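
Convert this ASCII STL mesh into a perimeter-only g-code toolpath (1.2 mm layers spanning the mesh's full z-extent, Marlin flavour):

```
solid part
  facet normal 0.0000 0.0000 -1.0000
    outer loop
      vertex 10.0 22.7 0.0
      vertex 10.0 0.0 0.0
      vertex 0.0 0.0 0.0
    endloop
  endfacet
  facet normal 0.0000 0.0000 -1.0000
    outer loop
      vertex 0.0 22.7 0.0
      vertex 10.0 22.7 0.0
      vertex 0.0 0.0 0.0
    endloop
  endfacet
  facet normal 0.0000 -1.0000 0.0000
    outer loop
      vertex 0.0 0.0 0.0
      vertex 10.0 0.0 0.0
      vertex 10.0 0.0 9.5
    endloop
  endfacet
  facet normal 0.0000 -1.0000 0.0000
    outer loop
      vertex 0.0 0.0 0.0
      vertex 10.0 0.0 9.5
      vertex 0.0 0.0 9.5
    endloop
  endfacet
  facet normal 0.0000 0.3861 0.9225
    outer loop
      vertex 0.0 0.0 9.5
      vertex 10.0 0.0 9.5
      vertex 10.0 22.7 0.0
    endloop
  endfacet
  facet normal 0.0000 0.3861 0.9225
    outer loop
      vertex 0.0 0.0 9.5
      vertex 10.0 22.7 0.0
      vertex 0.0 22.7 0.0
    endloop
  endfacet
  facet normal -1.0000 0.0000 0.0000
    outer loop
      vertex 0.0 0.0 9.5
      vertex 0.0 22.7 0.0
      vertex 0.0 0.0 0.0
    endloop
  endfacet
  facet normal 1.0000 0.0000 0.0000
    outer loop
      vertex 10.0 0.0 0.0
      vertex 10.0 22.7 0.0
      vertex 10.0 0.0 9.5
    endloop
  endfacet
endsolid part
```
; perimeter-only toolpath
G21 ; units = mm
G90 ; absolute positioning
G28 ; home
; layer 1
G0 Z1.2
G0 X0.0 Y0.0
G1 X10.0 Y0.0
G1 X10.0 Y19.9
G1 X0.0 Y19.9
G1 X0.0 Y0.0
; layer 2
G0 Z2.4
G0 X0.0 Y0.0
G1 X10.0 Y0.0
G1 X10.0 Y17.0
G1 X0.0 Y17.0
G1 X0.0 Y0.0
; layer 3
G0 Z3.6
G0 X0.0 Y0.0
G1 X10.0 Y0.0
G1 X10.0 Y14.2
G1 X0.0 Y14.2
G1 X0.0 Y0.0
; layer 4
G0 Z4.8
G0 X0.0 Y0.0
G1 X10.0 Y0.0
G1 X10.0 Y11.3
G1 X0.0 Y11.3
G1 X0.0 Y0.0
; layer 5
G0 Z5.9
G0 X0.0 Y0.0
G1 X10.0 Y0.0
G1 X10.0 Y8.5
G1 X0.0 Y8.5
G1 X0.0 Y0.0
; layer 6
G0 Z7.1
G0 X0.0 Y0.0
G1 X10.0 Y0.0
G1 X10.0 Y5.7
G1 X0.0 Y5.7
G1 X0.0 Y0.0
; layer 7
G0 Z8.3
G0 X0.0 Y0.0
G1 X10.0 Y0.0
G1 X10.0 Y2.8
G1 X0.0 Y2.8
G1 X0.0 Y0.0
M2 ; end

The solid is a wedge (ramp): 10 × 22.7 mm base, rising to 9.5 mm along the y=0 edge and sloping linearly to z=0 at y=22.7. Slicing at Δz = 1.2 mm — 8 equal slices spanning the solid's height, so layer i sits at z = i·h/8 — gives 7 non-empty perimeters. Each is a 4-segment closed polygon; G0 lifts to the layer z and rapids to the start vertex, then G1 traces the edges. The cross-section shrinks linearly with z (the slice at the apex is degenerate and omitted).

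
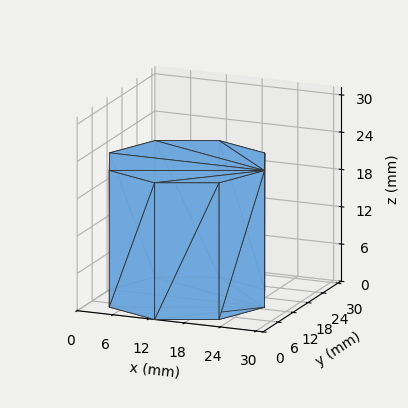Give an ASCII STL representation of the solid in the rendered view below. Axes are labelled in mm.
Reading the render: the shape is a regular 8-sided prism (a cylinder approximated with 8 flat sides), circumscribed radius ≈ 13 mm, height ≈ 22 mm (dimensions read to the nearest mm from the axis ticks). For the STL, each face is triangulated and given an outward normal.

solid part
  facet normal 0.0000 0.0000 -1.0000
    outer loop
      vertex 13.0 26.0 0.0
      vertex 22.2 22.2 0.0
      vertex 26.0 13.0 0.0
    endloop
  endfacet
  facet normal 0.0000 0.0000 -1.0000
    outer loop
      vertex 3.8 22.2 0.0
      vertex 13.0 26.0 0.0
      vertex 26.0 13.0 0.0
    endloop
  endfacet
  facet normal 0.0000 0.0000 -1.0000
    outer loop
      vertex 0.0 13.0 0.0
      vertex 3.8 22.2 0.0
      vertex 26.0 13.0 0.0
    endloop
  endfacet
  facet normal 0.0000 0.0000 -1.0000
    outer loop
      vertex 3.8 3.8 0.0
      vertex 0.0 13.0 0.0
      vertex 26.0 13.0 0.0
    endloop
  endfacet
  facet normal 0.0000 0.0000 -1.0000
    outer loop
      vertex 13.0 0.0 0.0
      vertex 3.8 3.8 0.0
      vertex 26.0 13.0 0.0
    endloop
  endfacet
  facet normal 0.0000 0.0000 -1.0000
    outer loop
      vertex 22.2 3.8 0.0
      vertex 13.0 0.0 0.0
      vertex 26.0 13.0 0.0
    endloop
  endfacet
  facet normal 0.0000 0.0000 1.0000
    outer loop
      vertex 26.0 13.0 22.0
      vertex 22.2 22.2 22.0
      vertex 13.0 26.0 22.0
    endloop
  endfacet
  facet normal 0.0000 0.0000 1.0000
    outer loop
      vertex 26.0 13.0 22.0
      vertex 13.0 26.0 22.0
      vertex 3.8 22.2 22.0
    endloop
  endfacet
  facet normal 0.0000 0.0000 1.0000
    outer loop
      vertex 26.0 13.0 22.0
      vertex 3.8 22.2 22.0
      vertex 0.0 13.0 22.0
    endloop
  endfacet
  facet normal 0.0000 0.0000 1.0000
    outer loop
      vertex 26.0 13.0 22.0
      vertex 0.0 13.0 22.0
      vertex 3.8 3.8 22.0
    endloop
  endfacet
  facet normal 0.0000 0.0000 1.0000
    outer loop
      vertex 26.0 13.0 22.0
      vertex 3.8 3.8 22.0
      vertex 13.0 0.0 22.0
    endloop
  endfacet
  facet normal 0.0000 0.0000 1.0000
    outer loop
      vertex 26.0 13.0 22.0
      vertex 13.0 0.0 22.0
      vertex 22.2 3.8 22.0
    endloop
  endfacet
  facet normal 0.9243 0.3818 0.0000
    outer loop
      vertex 26.0 13.0 0.0
      vertex 22.2 22.2 0.0
      vertex 22.2 22.2 22.0
    endloop
  endfacet
  facet normal 0.9243 0.3818 0.0000
    outer loop
      vertex 26.0 13.0 0.0
      vertex 22.2 22.2 22.0
      vertex 26.0 13.0 22.0
    endloop
  endfacet
  facet normal 0.3818 0.9243 0.0000
    outer loop
      vertex 22.2 22.2 0.0
      vertex 13.0 26.0 0.0
      vertex 13.0 26.0 22.0
    endloop
  endfacet
  facet normal 0.3818 0.9243 0.0000
    outer loop
      vertex 22.2 22.2 0.0
      vertex 13.0 26.0 22.0
      vertex 22.2 22.2 22.0
    endloop
  endfacet
  facet normal -0.3818 0.9243 0.0000
    outer loop
      vertex 13.0 26.0 0.0
      vertex 3.8 22.2 0.0
      vertex 3.8 22.2 22.0
    endloop
  endfacet
  facet normal -0.3818 0.9243 0.0000
    outer loop
      vertex 13.0 26.0 0.0
      vertex 3.8 22.2 22.0
      vertex 13.0 26.0 22.0
    endloop
  endfacet
  facet normal -0.9243 0.3818 0.0000
    outer loop
      vertex 3.8 22.2 0.0
      vertex 0.0 13.0 0.0
      vertex 0.0 13.0 22.0
    endloop
  endfacet
  facet normal -0.9243 0.3818 0.0000
    outer loop
      vertex 3.8 22.2 0.0
      vertex 0.0 13.0 22.0
      vertex 3.8 22.2 22.0
    endloop
  endfacet
  facet normal -0.9243 -0.3818 0.0000
    outer loop
      vertex 0.0 13.0 0.0
      vertex 3.8 3.8 0.0
      vertex 3.8 3.8 22.0
    endloop
  endfacet
  facet normal -0.9243 -0.3818 0.0000
    outer loop
      vertex 0.0 13.0 0.0
      vertex 3.8 3.8 22.0
      vertex 0.0 13.0 22.0
    endloop
  endfacet
  facet normal -0.3818 -0.9243 0.0000
    outer loop
      vertex 3.8 3.8 0.0
      vertex 13.0 0.0 0.0
      vertex 13.0 0.0 22.0
    endloop
  endfacet
  facet normal -0.3818 -0.9243 0.0000
    outer loop
      vertex 3.8 3.8 0.0
      vertex 13.0 0.0 22.0
      vertex 3.8 3.8 22.0
    endloop
  endfacet
  facet normal 0.3818 -0.9243 0.0000
    outer loop
      vertex 13.0 0.0 0.0
      vertex 22.2 3.8 0.0
      vertex 22.2 3.8 22.0
    endloop
  endfacet
  facet normal 0.3818 -0.9243 0.0000
    outer loop
      vertex 13.0 0.0 0.0
      vertex 22.2 3.8 22.0
      vertex 13.0 0.0 22.0
    endloop
  endfacet
  facet normal 0.9243 -0.3818 0.0000
    outer loop
      vertex 22.2 3.8 0.0
      vertex 26.0 13.0 0.0
      vertex 26.0 13.0 22.0
    endloop
  endfacet
  facet normal 0.9243 -0.3818 0.0000
    outer loop
      vertex 22.2 3.8 0.0
      vertex 26.0 13.0 22.0
      vertex 22.2 3.8 22.0
    endloop
  endfacet
endsolid part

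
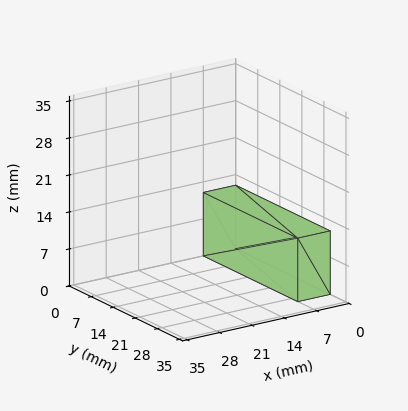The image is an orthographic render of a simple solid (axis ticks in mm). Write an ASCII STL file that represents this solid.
Reading the render: the shape is a rectangular box, roughly 7 × 30 mm footprint and 12 mm tall (dimensions read to the nearest mm from the axis ticks). For the STL, each face is triangulated and given an outward normal.

solid part
  facet normal 0.0000 0.0000 -1.0000
    outer loop
      vertex 7.0 30.0 0.0
      vertex 7.0 0.0 0.0
      vertex 0.0 0.0 0.0
    endloop
  endfacet
  facet normal 0.0000 0.0000 -1.0000
    outer loop
      vertex 0.0 30.0 0.0
      vertex 7.0 30.0 0.0
      vertex 0.0 0.0 0.0
    endloop
  endfacet
  facet normal 0.0000 0.0000 1.0000
    outer loop
      vertex 0.0 0.0 12.0
      vertex 7.0 0.0 12.0
      vertex 7.0 30.0 12.0
    endloop
  endfacet
  facet normal 0.0000 0.0000 1.0000
    outer loop
      vertex 0.0 0.0 12.0
      vertex 7.0 30.0 12.0
      vertex 0.0 30.0 12.0
    endloop
  endfacet
  facet normal 0.0000 -1.0000 0.0000
    outer loop
      vertex 0.0 0.0 0.0
      vertex 7.0 0.0 0.0
      vertex 7.0 0.0 12.0
    endloop
  endfacet
  facet normal 0.0000 -1.0000 0.0000
    outer loop
      vertex 0.0 0.0 0.0
      vertex 7.0 0.0 12.0
      vertex 0.0 0.0 12.0
    endloop
  endfacet
  facet normal 0.0000 1.0000 0.0000
    outer loop
      vertex 7.0 30.0 12.0
      vertex 7.0 30.0 0.0
      vertex 0.0 30.0 0.0
    endloop
  endfacet
  facet normal 0.0000 1.0000 0.0000
    outer loop
      vertex 0.0 30.0 12.0
      vertex 7.0 30.0 12.0
      vertex 0.0 30.0 0.0
    endloop
  endfacet
  facet normal -1.0000 0.0000 0.0000
    outer loop
      vertex 0.0 30.0 12.0
      vertex 0.0 30.0 0.0
      vertex 0.0 0.0 0.0
    endloop
  endfacet
  facet normal -1.0000 0.0000 0.0000
    outer loop
      vertex 0.0 0.0 12.0
      vertex 0.0 30.0 12.0
      vertex 0.0 0.0 0.0
    endloop
  endfacet
  facet normal 1.0000 0.0000 0.0000
    outer loop
      vertex 7.0 0.0 0.0
      vertex 7.0 30.0 0.0
      vertex 7.0 30.0 12.0
    endloop
  endfacet
  facet normal 1.0000 0.0000 0.0000
    outer loop
      vertex 7.0 0.0 0.0
      vertex 7.0 30.0 12.0
      vertex 7.0 0.0 12.0
    endloop
  endfacet
endsolid part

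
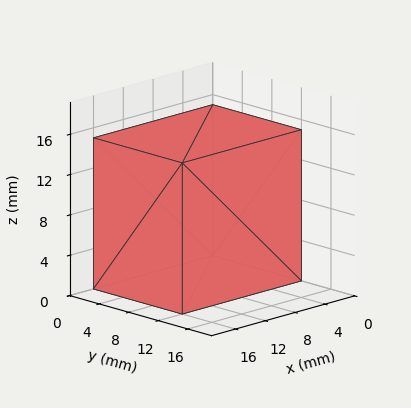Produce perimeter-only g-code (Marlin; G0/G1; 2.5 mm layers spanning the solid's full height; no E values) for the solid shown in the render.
Reading the render: the shape is a rectangular box, roughly 16 × 12 mm footprint and 15 mm tall (dimensions read to the nearest mm from the axis ticks). For the g-code, the solid's height is divided into equal slices at the stated Δz and each level perimeter traced with G1 moves after a G0 lift.

; perimeter-only toolpath
G21 ; units = mm
G90 ; absolute positioning
G28 ; home
; layer 1
G0 Z2.5
G0 X0.0 Y0.0
G1 X16.0 Y0.0
G1 X16.0 Y12.0
G1 X0.0 Y12.0
G1 X0.0 Y0.0
; layer 2
G0 Z5.0
G0 X0.0 Y0.0
G1 X16.0 Y0.0
G1 X16.0 Y12.0
G1 X0.0 Y12.0
G1 X0.0 Y0.0
; layer 3
G0 Z7.5
G0 X0.0 Y0.0
G1 X16.0 Y0.0
G1 X16.0 Y12.0
G1 X0.0 Y12.0
G1 X0.0 Y0.0
; layer 4
G0 Z10.0
G0 X0.0 Y0.0
G1 X16.0 Y0.0
G1 X16.0 Y12.0
G1 X0.0 Y12.0
G1 X0.0 Y0.0
; layer 5
G0 Z12.5
G0 X0.0 Y0.0
G1 X16.0 Y0.0
G1 X16.0 Y12.0
G1 X0.0 Y12.0
G1 X0.0 Y0.0
; layer 6
G0 Z15.0
G0 X0.0 Y0.0
G1 X16.0 Y0.0
G1 X16.0 Y12.0
G1 X0.0 Y12.0
G1 X0.0 Y0.0
M2 ; end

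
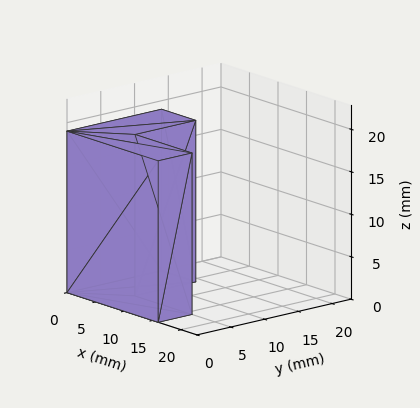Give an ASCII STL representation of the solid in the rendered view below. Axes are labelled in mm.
Reading the render: the shape is an L-shaped prism: outer 16 × 14 mm, arm thicknesses ≈ 5 mm (horizontal) and 6 mm (vertical), extruded 19 mm in z (dimensions read to the nearest mm from the axis ticks). For the STL, each face is triangulated and given an outward normal.

solid part
  facet normal 0.0000 0.0000 -1.0000
    outer loop
      vertex 16.000 5.000 0.000
      vertex 16.000 0.000 0.000
      vertex 0.000 0.000 0.000
    endloop
  endfacet
  facet normal 0.0000 0.0000 -1.0000
    outer loop
      vertex 6.000 5.000 0.000
      vertex 16.000 5.000 0.000
      vertex 0.000 0.000 0.000
    endloop
  endfacet
  facet normal 0.0000 0.0000 -1.0000
    outer loop
      vertex 6.000 14.000 0.000
      vertex 6.000 5.000 0.000
      vertex 0.000 0.000 0.000
    endloop
  endfacet
  facet normal 0.0000 0.0000 -1.0000
    outer loop
      vertex 0.000 14.000 0.000
      vertex 6.000 14.000 0.000
      vertex 0.000 0.000 0.000
    endloop
  endfacet
  facet normal 0.0000 0.0000 1.0000
    outer loop
      vertex 0.000 0.000 19.000
      vertex 16.000 0.000 19.000
      vertex 16.000 5.000 19.000
    endloop
  endfacet
  facet normal 0.0000 0.0000 1.0000
    outer loop
      vertex 0.000 0.000 19.000
      vertex 16.000 5.000 19.000
      vertex 6.000 5.000 19.000
    endloop
  endfacet
  facet normal 0.0000 0.0000 1.0000
    outer loop
      vertex 0.000 0.000 19.000
      vertex 6.000 5.000 19.000
      vertex 6.000 14.000 19.000
    endloop
  endfacet
  facet normal 0.0000 0.0000 1.0000
    outer loop
      vertex 0.000 0.000 19.000
      vertex 6.000 14.000 19.000
      vertex 0.000 14.000 19.000
    endloop
  endfacet
  facet normal 0.0000 -1.0000 0.0000
    outer loop
      vertex 0.000 0.000 0.000
      vertex 16.000 0.000 0.000
      vertex 16.000 0.000 19.000
    endloop
  endfacet
  facet normal 0.0000 -1.0000 0.0000
    outer loop
      vertex 0.000 0.000 0.000
      vertex 16.000 0.000 19.000
      vertex 0.000 0.000 19.000
    endloop
  endfacet
  facet normal 1.0000 0.0000 0.0000
    outer loop
      vertex 16.000 0.000 0.000
      vertex 16.000 5.000 0.000
      vertex 16.000 5.000 19.000
    endloop
  endfacet
  facet normal 1.0000 0.0000 0.0000
    outer loop
      vertex 16.000 0.000 0.000
      vertex 16.000 5.000 19.000
      vertex 16.000 0.000 19.000
    endloop
  endfacet
  facet normal 0.0000 1.0000 0.0000
    outer loop
      vertex 16.000 5.000 0.000
      vertex 6.000 5.000 0.000
      vertex 6.000 5.000 19.000
    endloop
  endfacet
  facet normal 0.0000 1.0000 0.0000
    outer loop
      vertex 16.000 5.000 0.000
      vertex 6.000 5.000 19.000
      vertex 16.000 5.000 19.000
    endloop
  endfacet
  facet normal 1.0000 0.0000 0.0000
    outer loop
      vertex 6.000 5.000 0.000
      vertex 6.000 14.000 0.000
      vertex 6.000 14.000 19.000
    endloop
  endfacet
  facet normal 1.0000 0.0000 0.0000
    outer loop
      vertex 6.000 5.000 0.000
      vertex 6.000 14.000 19.000
      vertex 6.000 5.000 19.000
    endloop
  endfacet
  facet normal 0.0000 1.0000 0.0000
    outer loop
      vertex 6.000 14.000 0.000
      vertex 0.000 14.000 0.000
      vertex 0.000 14.000 19.000
    endloop
  endfacet
  facet normal 0.0000 1.0000 0.0000
    outer loop
      vertex 6.000 14.000 0.000
      vertex 0.000 14.000 19.000
      vertex 6.000 14.000 19.000
    endloop
  endfacet
  facet normal -1.0000 0.0000 0.0000
    outer loop
      vertex 0.000 14.000 0.000
      vertex 0.000 0.000 0.000
      vertex 0.000 0.000 19.000
    endloop
  endfacet
  facet normal -1.0000 0.0000 0.0000
    outer loop
      vertex 0.000 14.000 0.000
      vertex 0.000 0.000 19.000
      vertex 0.000 14.000 19.000
    endloop
  endfacet
endsolid part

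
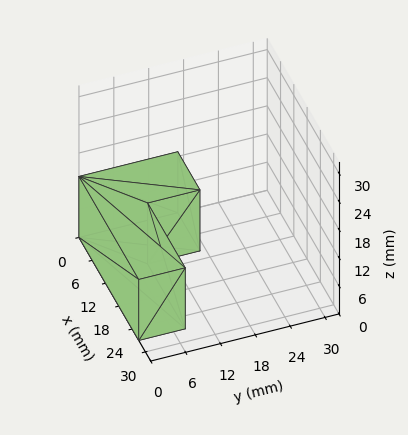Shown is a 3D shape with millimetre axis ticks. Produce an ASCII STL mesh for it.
Reading the render: the shape is an L-shaped prism: outer 27 × 17 mm, arm thicknesses ≈ 8 mm (horizontal) and 10 mm (vertical), extruded 13 mm in z (dimensions read to the nearest mm from the axis ticks). For the STL, each face is triangulated and given an outward normal.

solid part
  facet normal 0.0000 0.0000 -1.0000
    outer loop
      vertex 27.00 8.00 0.00
      vertex 27.00 0.00 0.00
      vertex 0.00 0.00 0.00
    endloop
  endfacet
  facet normal 0.0000 0.0000 -1.0000
    outer loop
      vertex 10.00 8.00 0.00
      vertex 27.00 8.00 0.00
      vertex 0.00 0.00 0.00
    endloop
  endfacet
  facet normal 0.0000 0.0000 -1.0000
    outer loop
      vertex 10.00 17.00 0.00
      vertex 10.00 8.00 0.00
      vertex 0.00 0.00 0.00
    endloop
  endfacet
  facet normal 0.0000 0.0000 -1.0000
    outer loop
      vertex 0.00 17.00 0.00
      vertex 10.00 17.00 0.00
      vertex 0.00 0.00 0.00
    endloop
  endfacet
  facet normal 0.0000 0.0000 1.0000
    outer loop
      vertex 0.00 0.00 13.00
      vertex 27.00 0.00 13.00
      vertex 27.00 8.00 13.00
    endloop
  endfacet
  facet normal 0.0000 0.0000 1.0000
    outer loop
      vertex 0.00 0.00 13.00
      vertex 27.00 8.00 13.00
      vertex 10.00 8.00 13.00
    endloop
  endfacet
  facet normal 0.0000 0.0000 1.0000
    outer loop
      vertex 0.00 0.00 13.00
      vertex 10.00 8.00 13.00
      vertex 10.00 17.00 13.00
    endloop
  endfacet
  facet normal 0.0000 0.0000 1.0000
    outer loop
      vertex 0.00 0.00 13.00
      vertex 10.00 17.00 13.00
      vertex 0.00 17.00 13.00
    endloop
  endfacet
  facet normal 0.0000 -1.0000 0.0000
    outer loop
      vertex 0.00 0.00 0.00
      vertex 27.00 0.00 0.00
      vertex 27.00 0.00 13.00
    endloop
  endfacet
  facet normal 0.0000 -1.0000 0.0000
    outer loop
      vertex 0.00 0.00 0.00
      vertex 27.00 0.00 13.00
      vertex 0.00 0.00 13.00
    endloop
  endfacet
  facet normal 1.0000 0.0000 0.0000
    outer loop
      vertex 27.00 0.00 0.00
      vertex 27.00 8.00 0.00
      vertex 27.00 8.00 13.00
    endloop
  endfacet
  facet normal 1.0000 0.0000 0.0000
    outer loop
      vertex 27.00 0.00 0.00
      vertex 27.00 8.00 13.00
      vertex 27.00 0.00 13.00
    endloop
  endfacet
  facet normal 0.0000 1.0000 0.0000
    outer loop
      vertex 27.00 8.00 0.00
      vertex 10.00 8.00 0.00
      vertex 10.00 8.00 13.00
    endloop
  endfacet
  facet normal 0.0000 1.0000 0.0000
    outer loop
      vertex 27.00 8.00 0.00
      vertex 10.00 8.00 13.00
      vertex 27.00 8.00 13.00
    endloop
  endfacet
  facet normal 1.0000 0.0000 0.0000
    outer loop
      vertex 10.00 8.00 0.00
      vertex 10.00 17.00 0.00
      vertex 10.00 17.00 13.00
    endloop
  endfacet
  facet normal 1.0000 0.0000 0.0000
    outer loop
      vertex 10.00 8.00 0.00
      vertex 10.00 17.00 13.00
      vertex 10.00 8.00 13.00
    endloop
  endfacet
  facet normal 0.0000 1.0000 0.0000
    outer loop
      vertex 10.00 17.00 0.00
      vertex 0.00 17.00 0.00
      vertex 0.00 17.00 13.00
    endloop
  endfacet
  facet normal 0.0000 1.0000 0.0000
    outer loop
      vertex 10.00 17.00 0.00
      vertex 0.00 17.00 13.00
      vertex 10.00 17.00 13.00
    endloop
  endfacet
  facet normal -1.0000 0.0000 0.0000
    outer loop
      vertex 0.00 17.00 0.00
      vertex 0.00 0.00 0.00
      vertex 0.00 0.00 13.00
    endloop
  endfacet
  facet normal -1.0000 0.0000 0.0000
    outer loop
      vertex 0.00 17.00 0.00
      vertex 0.00 0.00 13.00
      vertex 0.00 17.00 13.00
    endloop
  endfacet
endsolid part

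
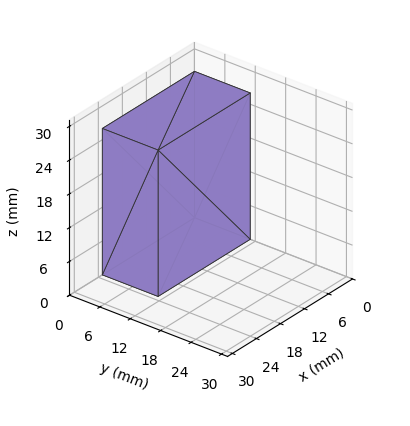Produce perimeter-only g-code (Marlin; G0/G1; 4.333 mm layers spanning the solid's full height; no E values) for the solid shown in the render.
Reading the render: the shape is a rectangular box, roughly 23 × 11 mm footprint and 26 mm tall (dimensions read to the nearest mm from the axis ticks). For the g-code, the solid's height is divided into equal slices at the stated Δz and each level perimeter traced with G1 moves after a G0 lift.

; perimeter-only toolpath
G21 ; units = mm
G90 ; absolute positioning
G28 ; home
; layer 1
G0 Z4.333
G0 X0.000 Y0.000
G1 X23.000 Y0.000
G1 X23.000 Y11.000
G1 X0.000 Y11.000
G1 X0.000 Y0.000
; layer 2
G0 Z8.667
G0 X0.000 Y0.000
G1 X23.000 Y0.000
G1 X23.000 Y11.000
G1 X0.000 Y11.000
G1 X0.000 Y0.000
; layer 3
G0 Z13.000
G0 X0.000 Y0.000
G1 X23.000 Y0.000
G1 X23.000 Y11.000
G1 X0.000 Y11.000
G1 X0.000 Y0.000
; layer 4
G0 Z17.333
G0 X0.000 Y0.000
G1 X23.000 Y0.000
G1 X23.000 Y11.000
G1 X0.000 Y11.000
G1 X0.000 Y0.000
; layer 5
G0 Z21.667
G0 X0.000 Y0.000
G1 X23.000 Y0.000
G1 X23.000 Y11.000
G1 X0.000 Y11.000
G1 X0.000 Y0.000
; layer 6
G0 Z26.000
G0 X0.000 Y0.000
G1 X23.000 Y0.000
G1 X23.000 Y11.000
G1 X0.000 Y11.000
G1 X0.000 Y0.000
M2 ; end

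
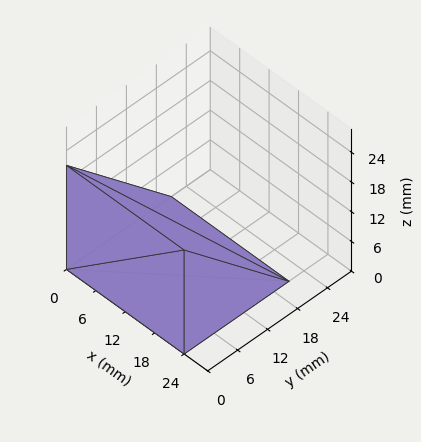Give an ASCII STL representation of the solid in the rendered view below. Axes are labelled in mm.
Reading the render: the shape is a wedge (ramp): 24 × 21 mm base, rising to 21 mm along the y=0 edge and sloping linearly to z=0 at y=21 (dimensions read to the nearest mm from the axis ticks). For the STL, each face is triangulated and given an outward normal.

solid part
  facet normal 0.0000 0.0000 -1.0000
    outer loop
      vertex 24.000 21.000 0.000
      vertex 24.000 0.000 0.000
      vertex 0.000 0.000 0.000
    endloop
  endfacet
  facet normal 0.0000 0.0000 -1.0000
    outer loop
      vertex 0.000 21.000 0.000
      vertex 24.000 21.000 0.000
      vertex 0.000 0.000 0.000
    endloop
  endfacet
  facet normal 0.0000 -1.0000 0.0000
    outer loop
      vertex 0.000 0.000 0.000
      vertex 24.000 0.000 0.000
      vertex 24.000 0.000 21.000
    endloop
  endfacet
  facet normal 0.0000 -1.0000 0.0000
    outer loop
      vertex 0.000 0.000 0.000
      vertex 24.000 0.000 21.000
      vertex 0.000 0.000 21.000
    endloop
  endfacet
  facet normal 0.0000 0.7071 0.7071
    outer loop
      vertex 0.000 0.000 21.000
      vertex 24.000 0.000 21.000
      vertex 24.000 21.000 0.000
    endloop
  endfacet
  facet normal 0.0000 0.7071 0.7071
    outer loop
      vertex 0.000 0.000 21.000
      vertex 24.000 21.000 0.000
      vertex 0.000 21.000 0.000
    endloop
  endfacet
  facet normal -1.0000 0.0000 0.0000
    outer loop
      vertex 0.000 0.000 21.000
      vertex 0.000 21.000 0.000
      vertex 0.000 0.000 0.000
    endloop
  endfacet
  facet normal 1.0000 0.0000 0.0000
    outer loop
      vertex 24.000 0.000 0.000
      vertex 24.000 21.000 0.000
      vertex 24.000 0.000 21.000
    endloop
  endfacet
endsolid part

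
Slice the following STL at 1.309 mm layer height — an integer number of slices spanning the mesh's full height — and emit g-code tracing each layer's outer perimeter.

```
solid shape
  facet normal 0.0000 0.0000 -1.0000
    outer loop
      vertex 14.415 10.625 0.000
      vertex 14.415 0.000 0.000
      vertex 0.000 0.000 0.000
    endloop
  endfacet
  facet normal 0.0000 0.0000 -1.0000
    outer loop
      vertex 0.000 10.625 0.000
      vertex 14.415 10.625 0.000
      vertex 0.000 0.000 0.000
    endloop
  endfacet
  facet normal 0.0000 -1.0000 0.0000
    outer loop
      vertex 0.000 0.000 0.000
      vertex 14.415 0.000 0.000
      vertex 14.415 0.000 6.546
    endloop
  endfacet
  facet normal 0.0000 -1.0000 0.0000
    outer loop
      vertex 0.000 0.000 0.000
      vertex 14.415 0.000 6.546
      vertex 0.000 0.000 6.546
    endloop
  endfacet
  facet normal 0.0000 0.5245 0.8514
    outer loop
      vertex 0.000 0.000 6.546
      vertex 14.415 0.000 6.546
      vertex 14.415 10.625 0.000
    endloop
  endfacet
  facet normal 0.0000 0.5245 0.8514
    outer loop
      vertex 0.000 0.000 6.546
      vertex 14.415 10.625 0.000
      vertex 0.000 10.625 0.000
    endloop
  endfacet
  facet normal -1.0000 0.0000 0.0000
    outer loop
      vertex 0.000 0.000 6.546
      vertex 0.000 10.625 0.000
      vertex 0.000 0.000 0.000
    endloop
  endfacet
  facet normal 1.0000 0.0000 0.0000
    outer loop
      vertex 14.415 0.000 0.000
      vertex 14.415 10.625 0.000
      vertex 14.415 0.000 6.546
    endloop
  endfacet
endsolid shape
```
; perimeter-only toolpath
G21 ; units = mm
G90 ; absolute positioning
G28 ; home
; layer 1
G0 Z1.309
G0 X0.000 Y0.000
G1 X14.415 Y0.000
G1 X14.415 Y8.500
G1 X0.000 Y8.500
G1 X0.000 Y0.000
; layer 2
G0 Z2.618
G0 X0.000 Y0.000
G1 X14.415 Y0.000
G1 X14.415 Y6.375
G1 X0.000 Y6.375
G1 X0.000 Y0.000
; layer 3
G0 Z3.928
G0 X0.000 Y0.000
G1 X14.415 Y0.000
G1 X14.415 Y4.250
G1 X0.000 Y4.250
G1 X0.000 Y0.000
; layer 4
G0 Z5.237
G0 X0.000 Y0.000
G1 X14.415 Y0.000
G1 X14.415 Y2.125
G1 X0.000 Y2.125
G1 X0.000 Y0.000
M2 ; end

The solid is a wedge (ramp): 14.4 × 10.6 mm base, rising to 6.55 mm along the y=0 edge and sloping linearly to z=0 at y=10.6. Slicing at Δz = 1.309 mm — 5 equal slices spanning the solid's height, so layer i sits at z = i·h/5 — gives 4 non-empty perimeters. Each is a 4-segment closed polygon; G0 lifts to the layer z and rapids to the start vertex, then G1 traces the edges. The cross-section shrinks linearly with z (the slice at the apex is degenerate and omitted).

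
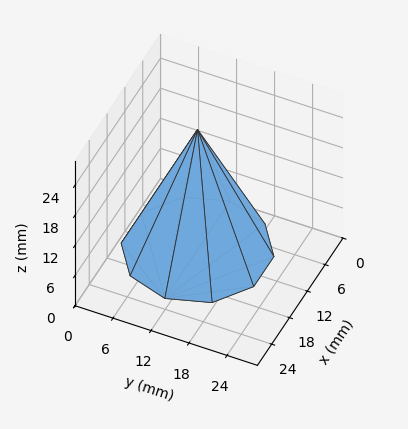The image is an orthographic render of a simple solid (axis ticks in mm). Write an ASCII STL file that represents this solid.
Reading the render: the shape is a regular 10-sided pyramid, base circumscribed radius ≈ 11 mm, apex at z ≈ 24 mm (dimensions read to the nearest mm from the axis ticks). For the STL, each face is triangulated and given an outward normal.

solid part
  facet normal 0.0000 0.0000 -1.0000
    outer loop
      vertex 14.40 21.46 0.00
      vertex 19.90 17.47 0.00
      vertex 22.00 11.00 0.00
    endloop
  endfacet
  facet normal 0.0000 0.0000 -1.0000
    outer loop
      vertex 7.60 21.46 0.00
      vertex 14.40 21.46 0.00
      vertex 22.00 11.00 0.00
    endloop
  endfacet
  facet normal 0.0000 0.0000 -1.0000
    outer loop
      vertex 2.10 17.47 0.00
      vertex 7.60 21.46 0.00
      vertex 22.00 11.00 0.00
    endloop
  endfacet
  facet normal 0.0000 0.0000 -1.0000
    outer loop
      vertex 0.00 11.00 0.00
      vertex 2.10 17.47 0.00
      vertex 22.00 11.00 0.00
    endloop
  endfacet
  facet normal 0.0000 0.0000 -1.0000
    outer loop
      vertex 2.10 4.53 0.00
      vertex 0.00 11.00 0.00
      vertex 22.00 11.00 0.00
    endloop
  endfacet
  facet normal 0.0000 0.0000 -1.0000
    outer loop
      vertex 7.60 0.54 0.00
      vertex 2.10 4.53 0.00
      vertex 22.00 11.00 0.00
    endloop
  endfacet
  facet normal 0.0000 0.0000 -1.0000
    outer loop
      vertex 14.40 0.54 0.00
      vertex 7.60 0.54 0.00
      vertex 22.00 11.00 0.00
    endloop
  endfacet
  facet normal 0.0000 0.0000 -1.0000
    outer loop
      vertex 19.90 4.53 0.00
      vertex 14.40 0.54 0.00
      vertex 22.00 11.00 0.00
    endloop
  endfacet
  facet normal 0.8719 0.2830 0.3996
    outer loop
      vertex 22.00 11.00 0.00
      vertex 19.90 17.47 0.00
      vertex 11.00 11.00 24.00
    endloop
  endfacet
  facet normal 0.5383 0.7420 0.3996
    outer loop
      vertex 19.90 17.47 0.00
      vertex 14.40 21.46 0.00
      vertex 11.00 11.00 24.00
    endloop
  endfacet
  facet normal 0.0000 0.9167 0.3995
    outer loop
      vertex 14.40 21.46 0.00
      vertex 7.60 21.46 0.00
      vertex 11.00 11.00 24.00
    endloop
  endfacet
  facet normal -0.5383 0.7420 0.3996
    outer loop
      vertex 7.60 21.46 0.00
      vertex 2.10 17.47 0.00
      vertex 11.00 11.00 24.00
    endloop
  endfacet
  facet normal -0.8719 0.2830 0.3996
    outer loop
      vertex 2.10 17.47 0.00
      vertex 0.00 11.00 0.00
      vertex 11.00 11.00 24.00
    endloop
  endfacet
  facet normal -0.8719 -0.2830 0.3996
    outer loop
      vertex 0.00 11.00 0.00
      vertex 2.10 4.53 0.00
      vertex 11.00 11.00 24.00
    endloop
  endfacet
  facet normal -0.5383 -0.7420 0.3996
    outer loop
      vertex 2.10 4.53 0.00
      vertex 7.60 0.54 0.00
      vertex 11.00 11.00 24.00
    endloop
  endfacet
  facet normal 0.0000 -0.9167 0.3995
    outer loop
      vertex 7.60 0.54 0.00
      vertex 14.40 0.54 0.00
      vertex 11.00 11.00 24.00
    endloop
  endfacet
  facet normal 0.5383 -0.7420 0.3996
    outer loop
      vertex 14.40 0.54 0.00
      vertex 19.90 4.53 0.00
      vertex 11.00 11.00 24.00
    endloop
  endfacet
  facet normal 0.8719 -0.2830 0.3996
    outer loop
      vertex 19.90 4.53 0.00
      vertex 22.00 11.00 0.00
      vertex 11.00 11.00 24.00
    endloop
  endfacet
endsolid part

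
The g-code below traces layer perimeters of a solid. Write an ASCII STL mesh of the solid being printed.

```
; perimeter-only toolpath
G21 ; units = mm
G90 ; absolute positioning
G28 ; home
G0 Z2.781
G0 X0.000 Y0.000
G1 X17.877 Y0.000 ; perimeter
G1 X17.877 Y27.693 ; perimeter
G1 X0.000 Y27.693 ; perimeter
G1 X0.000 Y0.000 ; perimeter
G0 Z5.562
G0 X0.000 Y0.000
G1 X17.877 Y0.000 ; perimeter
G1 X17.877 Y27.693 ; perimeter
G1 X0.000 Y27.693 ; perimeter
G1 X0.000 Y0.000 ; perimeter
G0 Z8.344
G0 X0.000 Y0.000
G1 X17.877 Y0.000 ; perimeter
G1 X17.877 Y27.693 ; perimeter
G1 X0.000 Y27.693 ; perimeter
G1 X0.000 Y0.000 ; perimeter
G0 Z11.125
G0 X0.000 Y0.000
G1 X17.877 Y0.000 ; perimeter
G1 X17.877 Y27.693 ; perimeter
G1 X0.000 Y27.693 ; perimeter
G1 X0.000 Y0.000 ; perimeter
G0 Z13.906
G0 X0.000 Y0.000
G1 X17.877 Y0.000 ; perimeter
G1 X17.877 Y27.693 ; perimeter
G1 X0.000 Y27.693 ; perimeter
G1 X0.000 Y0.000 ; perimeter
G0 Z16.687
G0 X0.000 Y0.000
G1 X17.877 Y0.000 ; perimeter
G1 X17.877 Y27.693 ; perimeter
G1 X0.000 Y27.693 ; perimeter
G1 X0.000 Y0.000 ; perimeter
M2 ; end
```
solid part
  facet normal 0.0000 0.0000 -1.0000
    outer loop
      vertex 17.877 27.693 0.000
      vertex 17.877 0.000 0.000
      vertex 0.000 0.000 0.000
    endloop
  endfacet
  facet normal 0.0000 0.0000 -1.0000
    outer loop
      vertex 0.000 27.693 0.000
      vertex 17.877 27.693 0.000
      vertex 0.000 0.000 0.000
    endloop
  endfacet
  facet normal 0.0000 0.0000 1.0000
    outer loop
      vertex 0.000 0.000 16.687
      vertex 17.877 0.000 16.687
      vertex 17.877 27.693 16.687
    endloop
  endfacet
  facet normal 0.0000 0.0000 1.0000
    outer loop
      vertex 0.000 0.000 16.687
      vertex 17.877 27.693 16.687
      vertex 0.000 27.693 16.687
    endloop
  endfacet
  facet normal 0.0000 -1.0000 0.0000
    outer loop
      vertex 0.000 0.000 0.000
      vertex 17.877 0.000 0.000
      vertex 17.877 0.000 16.687
    endloop
  endfacet
  facet normal 0.0000 -1.0000 0.0000
    outer loop
      vertex 0.000 0.000 0.000
      vertex 17.877 0.000 16.687
      vertex 0.000 0.000 16.687
    endloop
  endfacet
  facet normal 0.0000 1.0000 0.0000
    outer loop
      vertex 17.877 27.693 16.687
      vertex 17.877 27.693 0.000
      vertex 0.000 27.693 0.000
    endloop
  endfacet
  facet normal 0.0000 1.0000 0.0000
    outer loop
      vertex 0.000 27.693 16.687
      vertex 17.877 27.693 16.687
      vertex 0.000 27.693 0.000
    endloop
  endfacet
  facet normal -1.0000 0.0000 0.0000
    outer loop
      vertex 0.000 27.693 16.687
      vertex 0.000 27.693 0.000
      vertex 0.000 0.000 0.000
    endloop
  endfacet
  facet normal -1.0000 0.0000 0.0000
    outer loop
      vertex 0.000 0.000 16.687
      vertex 0.000 27.693 16.687
      vertex 0.000 0.000 0.000
    endloop
  endfacet
  facet normal 1.0000 0.0000 0.0000
    outer loop
      vertex 17.877 0.000 0.000
      vertex 17.877 27.693 0.000
      vertex 17.877 27.693 16.687
    endloop
  endfacet
  facet normal 1.0000 0.0000 0.0000
    outer loop
      vertex 17.877 0.000 0.000
      vertex 17.877 27.693 16.687
      vertex 17.877 0.000 16.687
    endloop
  endfacet
endsolid part

The G0 Z moves step by Δz≈2.781 mm. Every layer's G1 loop is the same polygon, so the solid is a straight extrusion of it from z=0 to z≈16.7. Closing with flat bottom and top caps and triangulating gives 12 facets — a rectangular box, roughly 17.9 × 27.7 mm footprint and 16.7 mm tall.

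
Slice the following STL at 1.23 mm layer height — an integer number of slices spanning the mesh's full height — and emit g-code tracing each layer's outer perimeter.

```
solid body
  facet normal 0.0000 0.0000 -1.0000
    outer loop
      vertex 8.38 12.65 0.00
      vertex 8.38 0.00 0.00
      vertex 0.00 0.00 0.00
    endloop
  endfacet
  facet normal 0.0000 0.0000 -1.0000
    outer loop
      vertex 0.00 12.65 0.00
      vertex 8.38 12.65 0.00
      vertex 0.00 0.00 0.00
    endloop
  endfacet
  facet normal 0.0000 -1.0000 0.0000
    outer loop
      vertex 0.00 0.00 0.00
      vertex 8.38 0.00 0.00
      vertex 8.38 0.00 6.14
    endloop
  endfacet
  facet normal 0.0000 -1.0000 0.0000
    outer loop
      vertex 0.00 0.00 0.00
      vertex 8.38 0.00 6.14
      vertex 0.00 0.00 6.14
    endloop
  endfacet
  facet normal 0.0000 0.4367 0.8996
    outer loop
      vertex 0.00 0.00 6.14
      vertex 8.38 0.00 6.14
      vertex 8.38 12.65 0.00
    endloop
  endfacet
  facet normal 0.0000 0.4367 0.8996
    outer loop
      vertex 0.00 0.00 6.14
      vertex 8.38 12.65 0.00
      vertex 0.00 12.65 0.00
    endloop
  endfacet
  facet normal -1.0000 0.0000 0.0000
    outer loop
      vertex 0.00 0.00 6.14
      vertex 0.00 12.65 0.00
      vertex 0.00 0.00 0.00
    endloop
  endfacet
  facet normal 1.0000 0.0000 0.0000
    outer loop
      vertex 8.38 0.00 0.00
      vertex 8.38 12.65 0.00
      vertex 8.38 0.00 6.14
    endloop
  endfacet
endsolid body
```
; perimeter-only toolpath
G21 ; units = mm
G90 ; absolute positioning
G28 ; home
; layer 1
G0 Z1.23
G0 X0.00 Y0.00
G1 X8.38 Y0.00
G1 X8.38 Y10.12
G1 X0.00 Y10.12
G1 X0.00 Y0.00
; layer 2
G0 Z2.46
G0 X0.00 Y0.00
G1 X8.38 Y0.00
G1 X8.38 Y7.59
G1 X0.00 Y7.59
G1 X0.00 Y0.00
; layer 3
G0 Z3.68
G0 X0.00 Y0.00
G1 X8.38 Y0.00
G1 X8.38 Y5.06
G1 X0.00 Y5.06
G1 X0.00 Y0.00
; layer 4
G0 Z4.91
G0 X0.00 Y0.00
G1 X8.38 Y0.00
G1 X8.38 Y2.53
G1 X0.00 Y2.53
G1 X0.00 Y0.00
M2 ; end

The solid is a wedge (ramp): 8.38 × 12.7 mm base, rising to 6.14 mm along the y=0 edge and sloping linearly to z=0 at y=12.7. Slicing at Δz = 1.23 mm — 5 equal slices spanning the solid's height, so layer i sits at z = i·h/5 — gives 4 non-empty perimeters. Each is a 4-segment closed polygon; G0 lifts to the layer z and rapids to the start vertex, then G1 traces the edges. The cross-section shrinks linearly with z (the slice at the apex is degenerate and omitted).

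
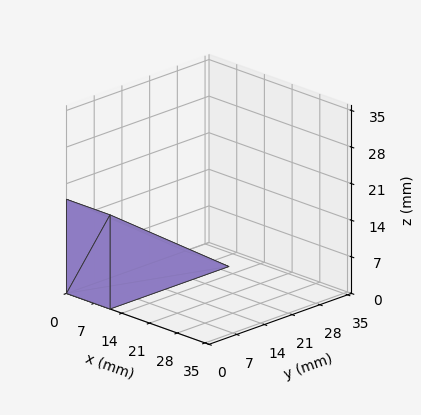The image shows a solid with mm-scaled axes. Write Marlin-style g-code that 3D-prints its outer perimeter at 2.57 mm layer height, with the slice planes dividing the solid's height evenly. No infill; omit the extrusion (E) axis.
Reading the render: the shape is a wedge (ramp): 11 × 30 mm base, rising to 18 mm along the y=0 edge and sloping linearly to z=0 at y=30 (dimensions read to the nearest mm from the axis ticks). For the g-code, the solid's height is divided into equal slices at the stated Δz and each level perimeter traced with G1 moves after a G0 lift.

; perimeter-only toolpath
G21 ; units = mm
G90 ; absolute positioning
G28 ; home
; layer 1
G0 Z2.57
G0 X0.00 Y0.00
G1 X11.00 Y0.00
G1 X11.00 Y25.71
G1 X0.00 Y25.71
G1 X0.00 Y0.00
; layer 2
G0 Z5.14
G0 X0.00 Y0.00
G1 X11.00 Y0.00
G1 X11.00 Y21.43
G1 X0.00 Y21.43
G1 X0.00 Y0.00
; layer 3
G0 Z7.71
G0 X0.00 Y0.00
G1 X11.00 Y0.00
G1 X11.00 Y17.14
G1 X0.00 Y17.14
G1 X0.00 Y0.00
; layer 4
G0 Z10.29
G0 X0.00 Y0.00
G1 X11.00 Y0.00
G1 X11.00 Y12.86
G1 X0.00 Y12.86
G1 X0.00 Y0.00
; layer 5
G0 Z12.86
G0 X0.00 Y0.00
G1 X11.00 Y0.00
G1 X11.00 Y8.57
G1 X0.00 Y8.57
G1 X0.00 Y0.00
; layer 6
G0 Z15.43
G0 X0.00 Y0.00
G1 X11.00 Y0.00
G1 X11.00 Y4.29
G1 X0.00 Y4.29
G1 X0.00 Y0.00
M2 ; end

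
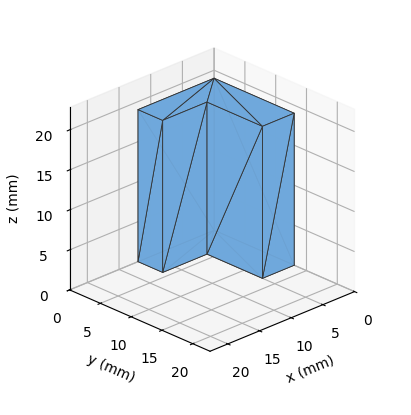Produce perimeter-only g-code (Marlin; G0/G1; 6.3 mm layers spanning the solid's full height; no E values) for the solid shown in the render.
Reading the render: the shape is an L-shaped prism: outer 12 × 13 mm, arm thicknesses ≈ 4 mm (horizontal) and 5 mm (vertical), extruded 19 mm in z (dimensions read to the nearest mm from the axis ticks). For the g-code, the solid's height is divided into equal slices at the stated Δz and each level perimeter traced with G1 moves after a G0 lift.

; perimeter-only toolpath
G21 ; units = mm
G90 ; absolute positioning
G28 ; home
; layer 1
G0 Z6.3
G0 X0.0 Y0.0
G1 X12.0 Y0.0
G1 X12.0 Y4.0
G1 X5.0 Y4.0
G1 X5.0 Y13.0
G1 X0.0 Y13.0
G1 X0.0 Y0.0
; layer 2
G0 Z12.7
G0 X0.0 Y0.0
G1 X12.0 Y0.0
G1 X12.0 Y4.0
G1 X5.0 Y4.0
G1 X5.0 Y13.0
G1 X0.0 Y13.0
G1 X0.0 Y0.0
; layer 3
G0 Z19.0
G0 X0.0 Y0.0
G1 X12.0 Y0.0
G1 X12.0 Y4.0
G1 X5.0 Y4.0
G1 X5.0 Y13.0
G1 X0.0 Y13.0
G1 X0.0 Y0.0
M2 ; end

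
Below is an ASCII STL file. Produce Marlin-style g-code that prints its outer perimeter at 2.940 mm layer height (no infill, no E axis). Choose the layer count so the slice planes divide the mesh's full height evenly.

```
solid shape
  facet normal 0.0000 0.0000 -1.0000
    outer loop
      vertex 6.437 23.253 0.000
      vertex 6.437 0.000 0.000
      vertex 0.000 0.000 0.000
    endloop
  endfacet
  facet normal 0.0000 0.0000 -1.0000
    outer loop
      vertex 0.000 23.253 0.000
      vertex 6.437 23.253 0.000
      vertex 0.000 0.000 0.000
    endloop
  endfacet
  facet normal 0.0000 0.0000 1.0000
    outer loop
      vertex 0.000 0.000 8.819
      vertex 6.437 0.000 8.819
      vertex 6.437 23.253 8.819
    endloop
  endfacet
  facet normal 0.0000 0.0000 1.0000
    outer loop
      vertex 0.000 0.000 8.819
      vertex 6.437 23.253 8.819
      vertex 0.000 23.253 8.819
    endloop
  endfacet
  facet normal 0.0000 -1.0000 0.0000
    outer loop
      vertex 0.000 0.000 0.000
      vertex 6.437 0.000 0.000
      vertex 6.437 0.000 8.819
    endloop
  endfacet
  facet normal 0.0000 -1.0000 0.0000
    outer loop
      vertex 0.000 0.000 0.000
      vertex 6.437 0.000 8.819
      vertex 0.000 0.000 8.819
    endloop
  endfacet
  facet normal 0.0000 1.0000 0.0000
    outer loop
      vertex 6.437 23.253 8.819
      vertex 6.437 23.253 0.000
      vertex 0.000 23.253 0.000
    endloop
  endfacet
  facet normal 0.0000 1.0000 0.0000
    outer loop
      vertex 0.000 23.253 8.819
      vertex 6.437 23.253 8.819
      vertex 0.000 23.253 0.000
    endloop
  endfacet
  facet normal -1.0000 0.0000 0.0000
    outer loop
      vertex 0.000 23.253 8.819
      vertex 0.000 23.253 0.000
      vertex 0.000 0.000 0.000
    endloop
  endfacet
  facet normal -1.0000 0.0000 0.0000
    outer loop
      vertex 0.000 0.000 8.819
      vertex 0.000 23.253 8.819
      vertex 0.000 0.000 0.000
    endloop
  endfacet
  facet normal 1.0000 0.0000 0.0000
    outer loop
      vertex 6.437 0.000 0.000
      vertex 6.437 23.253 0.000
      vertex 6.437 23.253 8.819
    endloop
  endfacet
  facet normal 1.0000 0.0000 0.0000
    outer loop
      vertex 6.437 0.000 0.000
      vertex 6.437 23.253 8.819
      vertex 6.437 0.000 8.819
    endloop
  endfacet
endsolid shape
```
; perimeter-only toolpath
G21 ; units = mm
G90 ; absolute positioning
G28 ; home
; layer 1
G0 Z2.940
G0 X0.000 Y0.000
G1 X6.437 Y0.000
G1 X6.437 Y23.253
G1 X0.000 Y23.253
G1 X0.000 Y0.000
; layer 2
G0 Z5.879
G0 X0.000 Y0.000
G1 X6.437 Y0.000
G1 X6.437 Y23.253
G1 X0.000 Y23.253
G1 X0.000 Y0.000
; layer 3
G0 Z8.819
G0 X0.000 Y0.000
G1 X6.437 Y0.000
G1 X6.437 Y23.253
G1 X0.000 Y23.253
G1 X0.000 Y0.000
M2 ; end

The solid is a rectangular box, roughly 6.44 × 23.3 mm footprint and 8.82 mm tall. Slicing at Δz = 2.940 mm — 3 equal slices spanning the solid's height, so layer i sits at z = i·h/3 — gives 3 non-empty perimeters. Each is a 4-segment closed polygon; G0 lifts to the layer z and rapids to the start vertex, then G1 traces the edges.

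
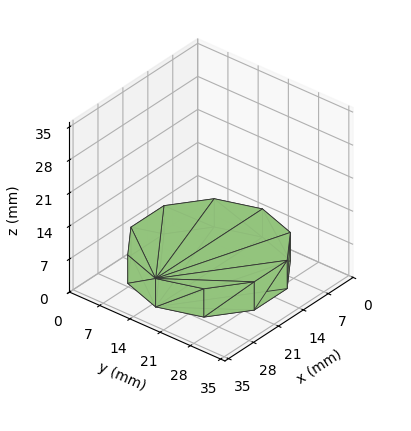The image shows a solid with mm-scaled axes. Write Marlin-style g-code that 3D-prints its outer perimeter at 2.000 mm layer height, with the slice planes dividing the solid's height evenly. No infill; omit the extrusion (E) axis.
Reading the render: the shape is a regular 10-sided prism (a cylinder approximated with 10 flat sides), circumscribed radius ≈ 15 mm, height ≈ 6 mm (dimensions read to the nearest mm from the axis ticks). For the g-code, the solid's height is divided into equal slices at the stated Δz and each level perimeter traced with G1 moves after a G0 lift.

; perimeter-only toolpath
G21 ; units = mm
G90 ; absolute positioning
G28 ; home
; layer 1
G0 Z2.000
G0 X30.000 Y15.000
G1 X27.135 Y23.817
G1 X19.635 Y29.266
G1 X10.365 Y29.266
G1 X2.865 Y23.817
G1 X0.000 Y15.000
G1 X2.865 Y6.183
G1 X10.365 Y0.734
G1 X19.635 Y0.734
G1 X27.135 Y6.183
G1 X30.000 Y15.000
; layer 2
G0 Z4.000
G0 X30.000 Y15.000
G1 X27.135 Y23.817
G1 X19.635 Y29.266
G1 X10.365 Y29.266
G1 X2.865 Y23.817
G1 X0.000 Y15.000
G1 X2.865 Y6.183
G1 X10.365 Y0.734
G1 X19.635 Y0.734
G1 X27.135 Y6.183
G1 X30.000 Y15.000
; layer 3
G0 Z6.000
G0 X30.000 Y15.000
G1 X27.135 Y23.817
G1 X19.635 Y29.266
G1 X10.365 Y29.266
G1 X2.865 Y23.817
G1 X0.000 Y15.000
G1 X2.865 Y6.183
G1 X10.365 Y0.734
G1 X19.635 Y0.734
G1 X27.135 Y6.183
G1 X30.000 Y15.000
M2 ; end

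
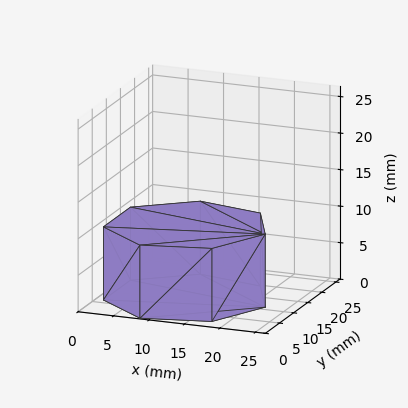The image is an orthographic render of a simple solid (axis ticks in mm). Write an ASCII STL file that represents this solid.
Reading the render: the shape is a regular 7-sided prism (a cylinder approximated with 7 flat sides), circumscribed radius ≈ 11 mm, height ≈ 10 mm (dimensions read to the nearest mm from the axis ticks). For the STL, each face is triangulated and given an outward normal.

solid part
  facet normal 0.0000 0.0000 -1.0000
    outer loop
      vertex 8.6 21.7 0.0
      vertex 17.9 19.6 0.0
      vertex 22.0 11.0 0.0
    endloop
  endfacet
  facet normal 0.0000 0.0000 -1.0000
    outer loop
      vertex 1.1 15.8 0.0
      vertex 8.6 21.7 0.0
      vertex 22.0 11.0 0.0
    endloop
  endfacet
  facet normal 0.0000 0.0000 -1.0000
    outer loop
      vertex 1.1 6.2 0.0
      vertex 1.1 15.8 0.0
      vertex 22.0 11.0 0.0
    endloop
  endfacet
  facet normal 0.0000 0.0000 -1.0000
    outer loop
      vertex 8.6 0.3 0.0
      vertex 1.1 6.2 0.0
      vertex 22.0 11.0 0.0
    endloop
  endfacet
  facet normal 0.0000 0.0000 -1.0000
    outer loop
      vertex 17.9 2.4 0.0
      vertex 8.6 0.3 0.0
      vertex 22.0 11.0 0.0
    endloop
  endfacet
  facet normal 0.0000 0.0000 1.0000
    outer loop
      vertex 22.0 11.0 10.0
      vertex 17.9 19.6 10.0
      vertex 8.6 21.7 10.0
    endloop
  endfacet
  facet normal 0.0000 0.0000 1.0000
    outer loop
      vertex 22.0 11.0 10.0
      vertex 8.6 21.7 10.0
      vertex 1.1 15.8 10.0
    endloop
  endfacet
  facet normal 0.0000 0.0000 1.0000
    outer loop
      vertex 22.0 11.0 10.0
      vertex 1.1 15.8 10.0
      vertex 1.1 6.2 10.0
    endloop
  endfacet
  facet normal 0.0000 0.0000 1.0000
    outer loop
      vertex 22.0 11.0 10.0
      vertex 1.1 6.2 10.0
      vertex 8.6 0.3 10.0
    endloop
  endfacet
  facet normal 0.0000 0.0000 1.0000
    outer loop
      vertex 22.0 11.0 10.0
      vertex 8.6 0.3 10.0
      vertex 17.9 2.4 10.0
    endloop
  endfacet
  facet normal 0.9027 0.4303 0.0000
    outer loop
      vertex 22.0 11.0 0.0
      vertex 17.9 19.6 0.0
      vertex 17.9 19.6 10.0
    endloop
  endfacet
  facet normal 0.9027 0.4303 0.0000
    outer loop
      vertex 22.0 11.0 0.0
      vertex 17.9 19.6 10.0
      vertex 22.0 11.0 10.0
    endloop
  endfacet
  facet normal 0.2203 0.9754 0.0000
    outer loop
      vertex 17.9 19.6 0.0
      vertex 8.6 21.7 0.0
      vertex 8.6 21.7 10.0
    endloop
  endfacet
  facet normal 0.2203 0.9754 0.0000
    outer loop
      vertex 17.9 19.6 0.0
      vertex 8.6 21.7 10.0
      vertex 17.9 19.6 10.0
    endloop
  endfacet
  facet normal -0.6183 0.7860 0.0000
    outer loop
      vertex 8.6 21.7 0.0
      vertex 1.1 15.8 0.0
      vertex 1.1 15.8 10.0
    endloop
  endfacet
  facet normal -0.6183 0.7860 0.0000
    outer loop
      vertex 8.6 21.7 0.0
      vertex 1.1 15.8 10.0
      vertex 8.6 21.7 10.0
    endloop
  endfacet
  facet normal -1.0000 0.0000 0.0000
    outer loop
      vertex 1.1 15.8 0.0
      vertex 1.1 6.2 0.0
      vertex 1.1 6.2 10.0
    endloop
  endfacet
  facet normal -1.0000 0.0000 0.0000
    outer loop
      vertex 1.1 15.8 0.0
      vertex 1.1 6.2 10.0
      vertex 1.1 15.8 10.0
    endloop
  endfacet
  facet normal -0.6183 -0.7860 0.0000
    outer loop
      vertex 1.1 6.2 0.0
      vertex 8.6 0.3 0.0
      vertex 8.6 0.3 10.0
    endloop
  endfacet
  facet normal -0.6183 -0.7860 0.0000
    outer loop
      vertex 1.1 6.2 0.0
      vertex 8.6 0.3 10.0
      vertex 1.1 6.2 10.0
    endloop
  endfacet
  facet normal 0.2203 -0.9754 0.0000
    outer loop
      vertex 8.6 0.3 0.0
      vertex 17.9 2.4 0.0
      vertex 17.9 2.4 10.0
    endloop
  endfacet
  facet normal 0.2203 -0.9754 0.0000
    outer loop
      vertex 8.6 0.3 0.0
      vertex 17.9 2.4 10.0
      vertex 8.6 0.3 10.0
    endloop
  endfacet
  facet normal 0.9027 -0.4303 0.0000
    outer loop
      vertex 17.9 2.4 0.0
      vertex 22.0 11.0 0.0
      vertex 22.0 11.0 10.0
    endloop
  endfacet
  facet normal 0.9027 -0.4303 0.0000
    outer loop
      vertex 17.9 2.4 0.0
      vertex 22.0 11.0 10.0
      vertex 17.9 2.4 10.0
    endloop
  endfacet
endsolid part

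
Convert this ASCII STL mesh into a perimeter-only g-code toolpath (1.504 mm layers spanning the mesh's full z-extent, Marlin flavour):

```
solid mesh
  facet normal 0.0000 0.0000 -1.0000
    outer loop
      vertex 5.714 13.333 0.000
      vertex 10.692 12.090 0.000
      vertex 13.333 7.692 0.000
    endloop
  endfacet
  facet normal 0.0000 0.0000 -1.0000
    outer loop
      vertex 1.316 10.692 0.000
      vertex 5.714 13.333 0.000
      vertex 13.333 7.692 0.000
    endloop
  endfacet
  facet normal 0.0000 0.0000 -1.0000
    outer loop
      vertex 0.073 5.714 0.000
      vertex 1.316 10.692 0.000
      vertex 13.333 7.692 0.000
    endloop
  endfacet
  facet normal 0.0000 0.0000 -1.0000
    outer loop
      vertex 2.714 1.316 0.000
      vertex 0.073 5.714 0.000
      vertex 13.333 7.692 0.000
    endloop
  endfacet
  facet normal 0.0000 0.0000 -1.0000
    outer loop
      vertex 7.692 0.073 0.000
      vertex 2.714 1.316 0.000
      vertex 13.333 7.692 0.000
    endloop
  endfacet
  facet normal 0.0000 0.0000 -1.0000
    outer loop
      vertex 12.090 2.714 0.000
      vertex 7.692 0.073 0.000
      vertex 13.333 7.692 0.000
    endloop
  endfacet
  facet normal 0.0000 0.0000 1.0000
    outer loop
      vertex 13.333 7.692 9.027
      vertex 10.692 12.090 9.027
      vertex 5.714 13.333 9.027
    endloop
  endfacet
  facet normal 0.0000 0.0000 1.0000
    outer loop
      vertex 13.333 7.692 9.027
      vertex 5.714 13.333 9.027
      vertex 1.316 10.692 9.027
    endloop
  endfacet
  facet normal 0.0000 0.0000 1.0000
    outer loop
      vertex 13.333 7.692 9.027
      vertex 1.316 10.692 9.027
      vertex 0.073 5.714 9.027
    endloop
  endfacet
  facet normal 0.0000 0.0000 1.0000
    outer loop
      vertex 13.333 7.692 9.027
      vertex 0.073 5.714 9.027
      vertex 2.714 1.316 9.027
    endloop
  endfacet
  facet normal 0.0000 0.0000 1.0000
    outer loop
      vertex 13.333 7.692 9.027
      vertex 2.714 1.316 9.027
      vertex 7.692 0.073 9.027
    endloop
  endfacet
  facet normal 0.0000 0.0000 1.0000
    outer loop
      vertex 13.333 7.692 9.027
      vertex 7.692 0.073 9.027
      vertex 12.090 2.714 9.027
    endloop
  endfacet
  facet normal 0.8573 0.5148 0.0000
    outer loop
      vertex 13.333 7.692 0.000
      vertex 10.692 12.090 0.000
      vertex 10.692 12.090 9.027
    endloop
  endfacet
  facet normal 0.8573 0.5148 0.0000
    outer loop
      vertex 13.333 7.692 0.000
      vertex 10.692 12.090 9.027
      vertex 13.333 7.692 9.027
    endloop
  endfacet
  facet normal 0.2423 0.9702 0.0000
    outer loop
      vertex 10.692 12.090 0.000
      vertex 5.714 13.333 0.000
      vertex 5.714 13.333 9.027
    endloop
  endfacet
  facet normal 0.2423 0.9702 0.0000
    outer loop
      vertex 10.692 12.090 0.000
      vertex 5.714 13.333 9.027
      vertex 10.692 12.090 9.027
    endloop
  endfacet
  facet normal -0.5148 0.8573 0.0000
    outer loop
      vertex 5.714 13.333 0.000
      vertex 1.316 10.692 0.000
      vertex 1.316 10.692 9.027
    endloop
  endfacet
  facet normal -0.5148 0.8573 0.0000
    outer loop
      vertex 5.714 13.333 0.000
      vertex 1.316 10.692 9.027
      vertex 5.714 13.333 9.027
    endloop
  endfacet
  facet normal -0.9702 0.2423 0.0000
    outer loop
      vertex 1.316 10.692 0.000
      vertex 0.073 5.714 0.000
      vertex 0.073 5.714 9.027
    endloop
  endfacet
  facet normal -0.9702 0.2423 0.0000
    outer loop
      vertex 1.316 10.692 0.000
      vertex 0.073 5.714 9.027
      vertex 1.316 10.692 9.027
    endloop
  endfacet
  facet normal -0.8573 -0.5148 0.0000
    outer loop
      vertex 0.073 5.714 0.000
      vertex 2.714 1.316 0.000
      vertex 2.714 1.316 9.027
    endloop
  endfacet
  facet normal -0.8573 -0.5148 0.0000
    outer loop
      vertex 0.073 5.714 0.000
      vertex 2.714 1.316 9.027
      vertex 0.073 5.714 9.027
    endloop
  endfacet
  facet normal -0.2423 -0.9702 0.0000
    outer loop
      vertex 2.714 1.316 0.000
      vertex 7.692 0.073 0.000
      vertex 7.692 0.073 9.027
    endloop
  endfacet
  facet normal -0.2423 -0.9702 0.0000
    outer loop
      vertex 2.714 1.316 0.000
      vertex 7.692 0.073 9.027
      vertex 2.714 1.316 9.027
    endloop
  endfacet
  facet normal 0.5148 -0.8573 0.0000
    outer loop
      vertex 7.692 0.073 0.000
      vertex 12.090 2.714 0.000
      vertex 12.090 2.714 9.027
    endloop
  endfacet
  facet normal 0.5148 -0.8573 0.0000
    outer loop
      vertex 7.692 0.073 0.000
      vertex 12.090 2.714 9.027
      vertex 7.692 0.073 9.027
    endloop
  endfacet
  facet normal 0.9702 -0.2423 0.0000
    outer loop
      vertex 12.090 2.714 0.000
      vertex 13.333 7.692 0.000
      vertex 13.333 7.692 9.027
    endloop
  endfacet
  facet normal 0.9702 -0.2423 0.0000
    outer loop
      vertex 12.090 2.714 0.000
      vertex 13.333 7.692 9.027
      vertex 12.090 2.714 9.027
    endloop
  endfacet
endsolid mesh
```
; perimeter-only toolpath
G21 ; units = mm
G90 ; absolute positioning
G28 ; home
; layer 1
G0 Z1.504
G0 X13.333 Y7.692
G1 X10.692 Y12.090
G1 X5.714 Y13.333
G1 X1.316 Y10.692
G1 X0.073 Y5.714
G1 X2.714 Y1.316
G1 X7.692 Y0.073
G1 X12.090 Y2.714
G1 X13.333 Y7.692
; layer 2
G0 Z3.009
G0 X13.333 Y7.692
G1 X10.692 Y12.090
G1 X5.714 Y13.333
G1 X1.316 Y10.692
G1 X0.073 Y5.714
G1 X2.714 Y1.316
G1 X7.692 Y0.073
G1 X12.090 Y2.714
G1 X13.333 Y7.692
; layer 3
G0 Z4.513
G0 X13.333 Y7.692
G1 X10.692 Y12.090
G1 X5.714 Y13.333
G1 X1.316 Y10.692
G1 X0.073 Y5.714
G1 X2.714 Y1.316
G1 X7.692 Y0.073
G1 X12.090 Y2.714
G1 X13.333 Y7.692
; layer 4
G0 Z6.018
G0 X13.333 Y7.692
G1 X10.692 Y12.090
G1 X5.714 Y13.333
G1 X1.316 Y10.692
G1 X0.073 Y5.714
G1 X2.714 Y1.316
G1 X7.692 Y0.073
G1 X12.090 Y2.714
G1 X13.333 Y7.692
; layer 5
G0 Z7.522
G0 X13.333 Y7.692
G1 X10.692 Y12.090
G1 X5.714 Y13.333
G1 X1.316 Y10.692
G1 X0.073 Y5.714
G1 X2.714 Y1.316
G1 X7.692 Y0.073
G1 X12.090 Y2.714
G1 X13.333 Y7.692
; layer 6
G0 Z9.027
G0 X13.333 Y7.692
G1 X10.692 Y12.090
G1 X5.714 Y13.333
G1 X1.316 Y10.692
G1 X0.073 Y5.714
G1 X2.714 Y1.316
G1 X7.692 Y0.073
G1 X12.090 Y2.714
G1 X13.333 Y7.692
M2 ; end

The solid is a regular 8-sided prism (a cylinder approximated with 8 flat sides), circumscribed radius ≈ 6.7 mm, height ≈ 9.03 mm. Slicing at Δz = 1.504 mm — 6 equal slices spanning the solid's height, so layer i sits at z = i·h/6 — gives 6 non-empty perimeters. Each is a 8-segment closed polygon; G0 lifts to the layer z and rapids to the start vertex, then G1 traces the edges.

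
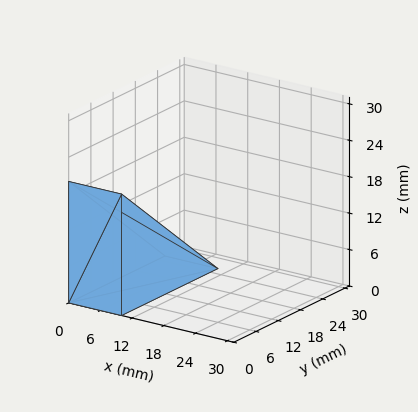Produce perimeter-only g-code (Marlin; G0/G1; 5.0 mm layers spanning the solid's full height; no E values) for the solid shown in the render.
Reading the render: the shape is a wedge (ramp): 10 × 26 mm base, rising to 20 mm along the y=0 edge and sloping linearly to z=0 at y=26 (dimensions read to the nearest mm from the axis ticks). For the g-code, the solid's height is divided into equal slices at the stated Δz and each level perimeter traced with G1 moves after a G0 lift.

; perimeter-only toolpath
G21 ; units = mm
G90 ; absolute positioning
G28 ; home
; layer 1
G0 Z5.0
G0 X0.0 Y0.0
G1 X10.0 Y0.0
G1 X10.0 Y19.5
G1 X0.0 Y19.5
G1 X0.0 Y0.0
; layer 2
G0 Z10.0
G0 X0.0 Y0.0
G1 X10.0 Y0.0
G1 X10.0 Y13.0
G1 X0.0 Y13.0
G1 X0.0 Y0.0
; layer 3
G0 Z15.0
G0 X0.0 Y0.0
G1 X10.0 Y0.0
G1 X10.0 Y6.5
G1 X0.0 Y6.5
G1 X0.0 Y0.0
M2 ; end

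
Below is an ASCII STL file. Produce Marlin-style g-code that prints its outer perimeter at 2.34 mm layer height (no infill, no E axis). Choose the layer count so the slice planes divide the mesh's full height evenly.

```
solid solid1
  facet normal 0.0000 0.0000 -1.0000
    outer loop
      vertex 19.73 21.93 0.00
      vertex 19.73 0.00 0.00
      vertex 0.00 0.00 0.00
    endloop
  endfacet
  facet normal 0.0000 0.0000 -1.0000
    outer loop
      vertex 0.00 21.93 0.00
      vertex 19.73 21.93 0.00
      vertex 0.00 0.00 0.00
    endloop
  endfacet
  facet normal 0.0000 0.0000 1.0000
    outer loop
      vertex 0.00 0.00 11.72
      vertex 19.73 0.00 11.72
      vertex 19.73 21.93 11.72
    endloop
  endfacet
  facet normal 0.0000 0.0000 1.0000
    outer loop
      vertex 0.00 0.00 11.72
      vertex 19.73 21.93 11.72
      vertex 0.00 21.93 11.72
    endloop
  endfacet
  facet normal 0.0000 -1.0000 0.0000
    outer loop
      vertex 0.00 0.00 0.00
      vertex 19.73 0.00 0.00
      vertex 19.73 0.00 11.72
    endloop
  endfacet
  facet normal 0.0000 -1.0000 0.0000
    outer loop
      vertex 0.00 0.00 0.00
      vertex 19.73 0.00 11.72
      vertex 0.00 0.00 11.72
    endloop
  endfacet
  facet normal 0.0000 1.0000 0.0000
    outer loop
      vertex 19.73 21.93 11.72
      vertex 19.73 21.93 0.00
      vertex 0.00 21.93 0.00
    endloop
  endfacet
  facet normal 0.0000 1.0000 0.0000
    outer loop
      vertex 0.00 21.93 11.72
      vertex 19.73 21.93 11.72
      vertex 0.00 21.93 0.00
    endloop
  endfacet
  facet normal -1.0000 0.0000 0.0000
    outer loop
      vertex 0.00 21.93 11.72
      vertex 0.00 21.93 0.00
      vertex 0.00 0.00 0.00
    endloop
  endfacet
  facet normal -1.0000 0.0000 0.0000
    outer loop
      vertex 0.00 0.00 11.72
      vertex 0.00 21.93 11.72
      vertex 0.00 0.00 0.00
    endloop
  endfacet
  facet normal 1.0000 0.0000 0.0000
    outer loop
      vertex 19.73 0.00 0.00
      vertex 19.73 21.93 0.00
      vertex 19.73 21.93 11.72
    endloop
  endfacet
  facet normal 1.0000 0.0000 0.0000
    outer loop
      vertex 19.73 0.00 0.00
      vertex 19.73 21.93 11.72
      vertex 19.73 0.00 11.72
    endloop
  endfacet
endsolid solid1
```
; perimeter-only toolpath
G21 ; units = mm
G90 ; absolute positioning
G28 ; home
; layer 1
G0 Z2.34
G0 X0.00 Y0.00
G1 X19.73 Y0.00
G1 X19.73 Y21.93
G1 X0.00 Y21.93
G1 X0.00 Y0.00
; layer 2
G0 Z4.69
G0 X0.00 Y0.00
G1 X19.73 Y0.00
G1 X19.73 Y21.93
G1 X0.00 Y21.93
G1 X0.00 Y0.00
; layer 3
G0 Z7.03
G0 X0.00 Y0.00
G1 X19.73 Y0.00
G1 X19.73 Y21.93
G1 X0.00 Y21.93
G1 X0.00 Y0.00
; layer 4
G0 Z9.38
G0 X0.00 Y0.00
G1 X19.73 Y0.00
G1 X19.73 Y21.93
G1 X0.00 Y21.93
G1 X0.00 Y0.00
; layer 5
G0 Z11.72
G0 X0.00 Y0.00
G1 X19.73 Y0.00
G1 X19.73 Y21.93
G1 X0.00 Y21.93
G1 X0.00 Y0.00
M2 ; end

The solid is a rectangular box, roughly 19.7 × 21.9 mm footprint and 11.7 mm tall. Slicing at Δz = 2.34 mm — 5 equal slices spanning the solid's height, so layer i sits at z = i·h/5 — gives 5 non-empty perimeters. Each is a 4-segment closed polygon; G0 lifts to the layer z and rapids to the start vertex, then G1 traces the edges.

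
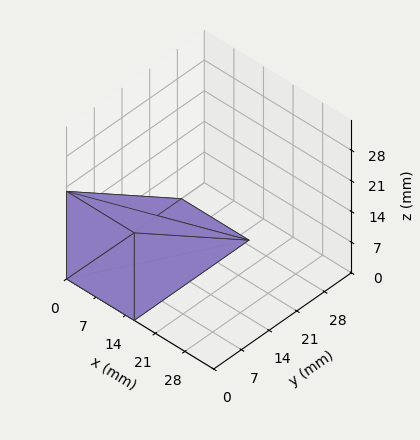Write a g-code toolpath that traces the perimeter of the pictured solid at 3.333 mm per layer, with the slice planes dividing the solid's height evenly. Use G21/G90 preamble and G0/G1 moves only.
Reading the render: the shape is a wedge (ramp): 16 × 29 mm base, rising to 20 mm along the y=0 edge and sloping linearly to z=0 at y=29 (dimensions read to the nearest mm from the axis ticks). For the g-code, the solid's height is divided into equal slices at the stated Δz and each level perimeter traced with G1 moves after a G0 lift.

; perimeter-only toolpath
G21 ; units = mm
G90 ; absolute positioning
G28 ; home
; layer 1
G0 Z3.333
G0 X0.000 Y0.000
G1 X16.000 Y0.000
G1 X16.000 Y24.167
G1 X0.000 Y24.167
G1 X0.000 Y0.000
; layer 2
G0 Z6.667
G0 X0.000 Y0.000
G1 X16.000 Y0.000
G1 X16.000 Y19.333
G1 X0.000 Y19.333
G1 X0.000 Y0.000
; layer 3
G0 Z10.000
G0 X0.000 Y0.000
G1 X16.000 Y0.000
G1 X16.000 Y14.500
G1 X0.000 Y14.500
G1 X0.000 Y0.000
; layer 4
G0 Z13.333
G0 X0.000 Y0.000
G1 X16.000 Y0.000
G1 X16.000 Y9.667
G1 X0.000 Y9.667
G1 X0.000 Y0.000
; layer 5
G0 Z16.667
G0 X0.000 Y0.000
G1 X16.000 Y0.000
G1 X16.000 Y4.833
G1 X0.000 Y4.833
G1 X0.000 Y0.000
M2 ; end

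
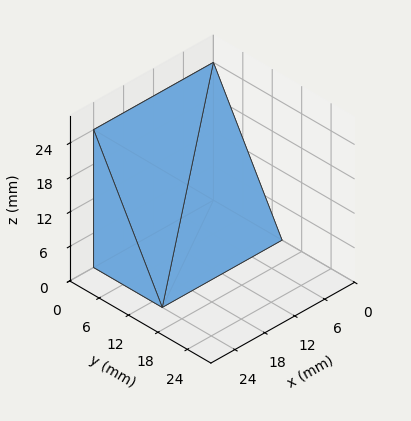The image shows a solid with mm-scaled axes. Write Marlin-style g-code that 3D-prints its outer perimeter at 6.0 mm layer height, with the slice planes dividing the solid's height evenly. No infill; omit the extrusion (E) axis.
Reading the render: the shape is a wedge (ramp): 24 × 14 mm base, rising to 24 mm along the y=0 edge and sloping linearly to z=0 at y=14 (dimensions read to the nearest mm from the axis ticks). For the g-code, the solid's height is divided into equal slices at the stated Δz and each level perimeter traced with G1 moves after a G0 lift.

; perimeter-only toolpath
G21 ; units = mm
G90 ; absolute positioning
G28 ; home
; layer 1
G0 Z6.0
G0 X0.0 Y0.0
G1 X24.0 Y0.0
G1 X24.0 Y10.5
G1 X0.0 Y10.5
G1 X0.0 Y0.0
; layer 2
G0 Z12.0
G0 X0.0 Y0.0
G1 X24.0 Y0.0
G1 X24.0 Y7.0
G1 X0.0 Y7.0
G1 X0.0 Y0.0
; layer 3
G0 Z18.0
G0 X0.0 Y0.0
G1 X24.0 Y0.0
G1 X24.0 Y3.5
G1 X0.0 Y3.5
G1 X0.0 Y0.0
M2 ; end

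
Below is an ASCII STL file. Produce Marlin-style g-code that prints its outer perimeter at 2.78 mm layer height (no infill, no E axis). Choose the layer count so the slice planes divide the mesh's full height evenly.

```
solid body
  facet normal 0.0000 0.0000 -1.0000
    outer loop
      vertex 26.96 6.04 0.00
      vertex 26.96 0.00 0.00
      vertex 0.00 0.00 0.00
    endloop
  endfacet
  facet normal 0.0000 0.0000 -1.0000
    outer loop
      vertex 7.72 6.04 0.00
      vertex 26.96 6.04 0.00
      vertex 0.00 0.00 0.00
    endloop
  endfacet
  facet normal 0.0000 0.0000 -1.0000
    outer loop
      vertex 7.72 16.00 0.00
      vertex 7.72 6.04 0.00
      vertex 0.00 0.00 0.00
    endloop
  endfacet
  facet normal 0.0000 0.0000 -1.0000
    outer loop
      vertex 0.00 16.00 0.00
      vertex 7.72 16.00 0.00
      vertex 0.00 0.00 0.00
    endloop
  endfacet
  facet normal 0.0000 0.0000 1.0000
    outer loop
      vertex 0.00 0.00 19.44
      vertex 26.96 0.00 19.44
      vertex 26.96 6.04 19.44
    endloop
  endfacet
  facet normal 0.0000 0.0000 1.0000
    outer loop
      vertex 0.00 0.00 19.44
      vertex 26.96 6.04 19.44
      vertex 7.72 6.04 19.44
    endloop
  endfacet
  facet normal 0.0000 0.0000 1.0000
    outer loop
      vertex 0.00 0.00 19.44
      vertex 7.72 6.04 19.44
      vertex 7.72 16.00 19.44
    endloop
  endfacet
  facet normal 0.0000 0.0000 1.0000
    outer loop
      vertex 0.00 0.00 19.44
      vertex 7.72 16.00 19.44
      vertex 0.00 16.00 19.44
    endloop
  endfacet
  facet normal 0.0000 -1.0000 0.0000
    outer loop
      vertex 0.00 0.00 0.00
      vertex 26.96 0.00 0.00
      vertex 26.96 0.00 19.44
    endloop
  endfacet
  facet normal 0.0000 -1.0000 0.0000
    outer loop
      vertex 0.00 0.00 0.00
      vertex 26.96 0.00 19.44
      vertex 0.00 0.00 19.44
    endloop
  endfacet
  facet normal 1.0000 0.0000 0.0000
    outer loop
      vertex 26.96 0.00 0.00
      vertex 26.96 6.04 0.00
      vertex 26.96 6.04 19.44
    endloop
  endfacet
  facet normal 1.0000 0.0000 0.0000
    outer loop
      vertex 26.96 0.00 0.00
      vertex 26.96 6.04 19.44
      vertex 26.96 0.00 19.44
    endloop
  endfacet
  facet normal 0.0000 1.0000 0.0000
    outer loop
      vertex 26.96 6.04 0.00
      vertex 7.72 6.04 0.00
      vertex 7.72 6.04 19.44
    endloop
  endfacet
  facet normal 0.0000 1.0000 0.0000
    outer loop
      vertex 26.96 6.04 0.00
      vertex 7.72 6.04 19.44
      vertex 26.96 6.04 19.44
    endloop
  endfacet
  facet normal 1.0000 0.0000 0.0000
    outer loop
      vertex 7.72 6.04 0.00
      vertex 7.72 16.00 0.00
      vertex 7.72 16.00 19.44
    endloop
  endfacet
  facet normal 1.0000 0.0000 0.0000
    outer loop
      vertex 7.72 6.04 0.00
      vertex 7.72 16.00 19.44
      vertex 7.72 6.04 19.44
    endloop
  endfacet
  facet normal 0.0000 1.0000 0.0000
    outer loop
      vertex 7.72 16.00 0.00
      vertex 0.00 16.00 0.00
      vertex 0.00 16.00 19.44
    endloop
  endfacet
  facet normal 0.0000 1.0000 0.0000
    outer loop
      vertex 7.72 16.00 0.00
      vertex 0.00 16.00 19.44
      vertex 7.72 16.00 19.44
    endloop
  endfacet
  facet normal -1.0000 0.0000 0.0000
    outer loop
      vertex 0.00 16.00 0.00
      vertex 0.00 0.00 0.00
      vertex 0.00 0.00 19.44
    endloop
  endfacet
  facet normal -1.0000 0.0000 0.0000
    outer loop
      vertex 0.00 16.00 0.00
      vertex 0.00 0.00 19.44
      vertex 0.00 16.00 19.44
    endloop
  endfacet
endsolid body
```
; perimeter-only toolpath
G21 ; units = mm
G90 ; absolute positioning
G28 ; home
; layer 1
G0 Z2.78
G0 X0.00 Y0.00
G1 X26.96 Y0.00
G1 X26.96 Y6.04
G1 X7.72 Y6.04
G1 X7.72 Y16.00
G1 X0.00 Y16.00
G1 X0.00 Y0.00
; layer 2
G0 Z5.55
G0 X0.00 Y0.00
G1 X26.96 Y0.00
G1 X26.96 Y6.04
G1 X7.72 Y6.04
G1 X7.72 Y16.00
G1 X0.00 Y16.00
G1 X0.00 Y0.00
; layer 3
G0 Z8.33
G0 X0.00 Y0.00
G1 X26.96 Y0.00
G1 X26.96 Y6.04
G1 X7.72 Y6.04
G1 X7.72 Y16.00
G1 X0.00 Y16.00
G1 X0.00 Y0.00
; layer 4
G0 Z11.11
G0 X0.00 Y0.00
G1 X26.96 Y0.00
G1 X26.96 Y6.04
G1 X7.72 Y6.04
G1 X7.72 Y16.00
G1 X0.00 Y16.00
G1 X0.00 Y0.00
; layer 5
G0 Z13.89
G0 X0.00 Y0.00
G1 X26.96 Y0.00
G1 X26.96 Y6.04
G1 X7.72 Y6.04
G1 X7.72 Y16.00
G1 X0.00 Y16.00
G1 X0.00 Y0.00
; layer 6
G0 Z16.66
G0 X0.00 Y0.00
G1 X26.96 Y0.00
G1 X26.96 Y6.04
G1 X7.72 Y6.04
G1 X7.72 Y16.00
G1 X0.00 Y16.00
G1 X0.00 Y0.00
; layer 7
G0 Z19.44
G0 X0.00 Y0.00
G1 X26.96 Y0.00
G1 X26.96 Y6.04
G1 X7.72 Y6.04
G1 X7.72 Y16.00
G1 X0.00 Y16.00
G1 X0.00 Y0.00
M2 ; end

The solid is an L-shaped prism: outer 27 × 16 mm, arm thicknesses ≈ 6.04 mm (horizontal) and 7.72 mm (vertical), extruded 19.4 mm in z. Slicing at Δz = 2.78 mm — 7 equal slices spanning the solid's height, so layer i sits at z = i·h/7 — gives 7 non-empty perimeters. Each is a 6-segment closed polygon; G0 lifts to the layer z and rapids to the start vertex, then G1 traces the edges.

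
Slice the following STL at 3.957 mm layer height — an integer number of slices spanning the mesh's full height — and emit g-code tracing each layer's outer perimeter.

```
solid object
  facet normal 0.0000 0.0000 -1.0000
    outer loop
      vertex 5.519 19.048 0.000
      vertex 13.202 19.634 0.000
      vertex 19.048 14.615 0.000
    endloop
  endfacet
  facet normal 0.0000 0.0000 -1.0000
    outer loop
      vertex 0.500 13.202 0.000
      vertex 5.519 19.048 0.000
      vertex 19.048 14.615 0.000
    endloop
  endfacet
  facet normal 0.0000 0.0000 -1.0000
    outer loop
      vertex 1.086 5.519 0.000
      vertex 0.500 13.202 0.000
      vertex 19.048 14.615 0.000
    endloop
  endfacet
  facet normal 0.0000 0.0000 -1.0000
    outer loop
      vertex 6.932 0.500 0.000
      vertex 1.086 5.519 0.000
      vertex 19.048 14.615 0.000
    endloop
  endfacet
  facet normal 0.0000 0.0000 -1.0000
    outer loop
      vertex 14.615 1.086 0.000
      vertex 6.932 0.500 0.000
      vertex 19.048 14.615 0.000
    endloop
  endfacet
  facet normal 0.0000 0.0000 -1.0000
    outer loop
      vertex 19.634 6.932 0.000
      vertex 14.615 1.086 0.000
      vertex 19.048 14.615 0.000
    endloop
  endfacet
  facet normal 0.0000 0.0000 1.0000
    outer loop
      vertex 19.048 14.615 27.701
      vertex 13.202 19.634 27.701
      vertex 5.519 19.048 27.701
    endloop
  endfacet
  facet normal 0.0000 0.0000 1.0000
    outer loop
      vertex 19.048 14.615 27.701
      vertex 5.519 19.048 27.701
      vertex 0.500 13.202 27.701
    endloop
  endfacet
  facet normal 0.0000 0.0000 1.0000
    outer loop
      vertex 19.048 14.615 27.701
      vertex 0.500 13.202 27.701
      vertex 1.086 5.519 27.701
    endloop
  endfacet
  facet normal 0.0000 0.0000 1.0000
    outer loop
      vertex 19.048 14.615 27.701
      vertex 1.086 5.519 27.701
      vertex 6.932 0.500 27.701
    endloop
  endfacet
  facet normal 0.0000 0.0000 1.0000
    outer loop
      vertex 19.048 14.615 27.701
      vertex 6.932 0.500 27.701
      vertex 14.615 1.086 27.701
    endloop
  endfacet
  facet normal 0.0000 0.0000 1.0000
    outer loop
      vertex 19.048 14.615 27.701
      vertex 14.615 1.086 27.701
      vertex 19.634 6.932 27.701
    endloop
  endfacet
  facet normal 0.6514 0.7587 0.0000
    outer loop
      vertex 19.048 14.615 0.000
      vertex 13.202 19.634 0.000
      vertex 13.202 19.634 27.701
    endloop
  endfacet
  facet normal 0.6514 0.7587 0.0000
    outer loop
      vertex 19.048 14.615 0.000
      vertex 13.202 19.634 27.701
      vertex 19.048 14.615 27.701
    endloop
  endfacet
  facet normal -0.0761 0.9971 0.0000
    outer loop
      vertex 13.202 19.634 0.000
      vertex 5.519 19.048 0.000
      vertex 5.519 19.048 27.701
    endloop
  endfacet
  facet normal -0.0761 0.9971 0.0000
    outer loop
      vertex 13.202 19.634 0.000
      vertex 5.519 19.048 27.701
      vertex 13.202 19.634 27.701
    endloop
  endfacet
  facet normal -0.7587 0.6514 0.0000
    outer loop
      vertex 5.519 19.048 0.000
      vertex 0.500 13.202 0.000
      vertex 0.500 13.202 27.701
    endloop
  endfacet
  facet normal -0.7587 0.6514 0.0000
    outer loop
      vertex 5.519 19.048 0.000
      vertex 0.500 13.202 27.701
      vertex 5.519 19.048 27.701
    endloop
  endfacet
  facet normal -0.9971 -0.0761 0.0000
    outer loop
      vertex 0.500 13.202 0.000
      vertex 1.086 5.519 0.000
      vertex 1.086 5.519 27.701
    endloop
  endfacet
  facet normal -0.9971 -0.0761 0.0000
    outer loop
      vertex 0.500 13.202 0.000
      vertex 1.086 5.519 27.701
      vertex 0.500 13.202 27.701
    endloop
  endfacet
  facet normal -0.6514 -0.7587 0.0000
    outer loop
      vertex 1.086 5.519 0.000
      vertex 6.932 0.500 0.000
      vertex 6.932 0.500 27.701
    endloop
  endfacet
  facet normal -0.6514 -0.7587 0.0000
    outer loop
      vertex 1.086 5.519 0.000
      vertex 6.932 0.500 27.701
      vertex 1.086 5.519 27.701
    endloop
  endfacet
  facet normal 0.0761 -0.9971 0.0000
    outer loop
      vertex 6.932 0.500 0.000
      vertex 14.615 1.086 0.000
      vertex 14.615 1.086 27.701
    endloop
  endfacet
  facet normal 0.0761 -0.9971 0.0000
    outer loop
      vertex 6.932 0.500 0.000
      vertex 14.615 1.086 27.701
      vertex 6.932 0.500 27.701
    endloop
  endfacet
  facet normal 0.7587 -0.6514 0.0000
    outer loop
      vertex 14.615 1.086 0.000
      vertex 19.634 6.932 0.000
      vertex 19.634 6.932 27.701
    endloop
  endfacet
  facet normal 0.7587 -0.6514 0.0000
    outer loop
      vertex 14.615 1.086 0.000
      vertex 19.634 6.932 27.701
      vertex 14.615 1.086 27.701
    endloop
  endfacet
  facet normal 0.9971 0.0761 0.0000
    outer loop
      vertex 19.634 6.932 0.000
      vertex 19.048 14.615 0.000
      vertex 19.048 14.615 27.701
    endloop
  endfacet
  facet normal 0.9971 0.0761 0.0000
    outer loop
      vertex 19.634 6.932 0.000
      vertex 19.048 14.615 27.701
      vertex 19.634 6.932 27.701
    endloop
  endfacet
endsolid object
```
; perimeter-only toolpath
G21 ; units = mm
G90 ; absolute positioning
G28 ; home
; layer 1
G0 Z3.957
G0 X19.048 Y14.615
G1 X13.202 Y19.634
G1 X5.519 Y19.048
G1 X0.500 Y13.202
G1 X1.086 Y5.519
G1 X6.932 Y0.500
G1 X14.615 Y1.086
G1 X19.634 Y6.932
G1 X19.048 Y14.615
; layer 2
G0 Z7.915
G0 X19.048 Y14.615
G1 X13.202 Y19.634
G1 X5.519 Y19.048
G1 X0.500 Y13.202
G1 X1.086 Y5.519
G1 X6.932 Y0.500
G1 X14.615 Y1.086
G1 X19.634 Y6.932
G1 X19.048 Y14.615
; layer 3
G0 Z11.872
G0 X19.048 Y14.615
G1 X13.202 Y19.634
G1 X5.519 Y19.048
G1 X0.500 Y13.202
G1 X1.086 Y5.519
G1 X6.932 Y0.500
G1 X14.615 Y1.086
G1 X19.634 Y6.932
G1 X19.048 Y14.615
; layer 4
G0 Z15.829
G0 X19.048 Y14.615
G1 X13.202 Y19.634
G1 X5.519 Y19.048
G1 X0.500 Y13.202
G1 X1.086 Y5.519
G1 X6.932 Y0.500
G1 X14.615 Y1.086
G1 X19.634 Y6.932
G1 X19.048 Y14.615
; layer 5
G0 Z19.786
G0 X19.048 Y14.615
G1 X13.202 Y19.634
G1 X5.519 Y19.048
G1 X0.500 Y13.202
G1 X1.086 Y5.519
G1 X6.932 Y0.500
G1 X14.615 Y1.086
G1 X19.634 Y6.932
G1 X19.048 Y14.615
; layer 6
G0 Z23.744
G0 X19.048 Y14.615
G1 X13.202 Y19.634
G1 X5.519 Y19.048
G1 X0.500 Y13.202
G1 X1.086 Y5.519
G1 X6.932 Y0.500
G1 X14.615 Y1.086
G1 X19.634 Y6.932
G1 X19.048 Y14.615
; layer 7
G0 Z27.701
G0 X19.048 Y14.615
G1 X13.202 Y19.634
G1 X5.519 Y19.048
G1 X0.500 Y13.202
G1 X1.086 Y5.519
G1 X6.932 Y0.500
G1 X14.615 Y1.086
G1 X19.634 Y6.932
G1 X19.048 Y14.615
M2 ; end

The solid is a regular 8-sided prism (a cylinder approximated with 8 flat sides), circumscribed radius ≈ 10.1 mm, height ≈ 27.7 mm. Slicing at Δz = 3.957 mm — 7 equal slices spanning the solid's height, so layer i sits at z = i·h/7 — gives 7 non-empty perimeters. Each is a 8-segment closed polygon; G0 lifts to the layer z and rapids to the start vertex, then G1 traces the edges.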